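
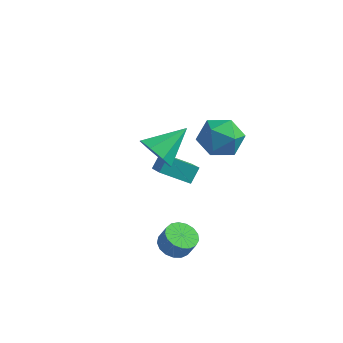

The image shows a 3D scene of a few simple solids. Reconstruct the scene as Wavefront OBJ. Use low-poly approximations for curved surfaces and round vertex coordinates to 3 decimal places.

v -3.934 0.918 -3.109
v -3.832 1.617 -2.359
v -4.889 1.91 -3.903
v -4.786 2.609 -3.154
v -2.554 1.591 -3.926
v -2.451 2.29 -3.177
v -3.508 2.583 -4.721
v -3.406 3.282 -3.971
v -0.61 1.903 -0.497
v 0.103 0.913 -0.218
v -1.703 1.587 1.178
v -0.99 0.597 1.457
v -0.511 1.752 1.52
v 0.165 1.947 0.485
v -1.765 0.553 0.475
v -1.089 0.748 -0.56
v -0.61 0.079 0.383
v 0.164 0.82 1.029
v -1.764 1.68 -0.069
v -0.99 2.421 0.577
v -1.915 -3.146 2.031
v -0.929 -3.461 1.725
v -1.105 -1.614 3.069
v -1.267 -2.923 1.196
v -1.985 -2.516 1.156
v -2.662 -2.477 1.629
v -2.902 -2.831 2.336
v -2.564 -3.368 2.865
v -1.846 -3.776 2.905
v -1.168 -3.814 2.433
v -0.638 -3.756 -3.59
v -0.009 -4.211 -3.91
v 0.428 -4.239 -3.011
v -0.202 -3.784 -2.69
v 0.113 -3.831 -3.957
v 0.55 -3.859 -3.058
v 0.063 -3.433 -3.92
v 0.5 -3.462 -3.021
v -0.147 -3.11 -3.808
v 0.289 -3.139 -2.909
v -0.471 -2.935 -3.645
v -0.034 -2.963 -2.746
v -0.832 -2.947 -3.47
v -0.395 -2.976 -2.571
v -1.149 -3.145 -3.322
v -0.713 -3.174 -2.423
v -1.35 -3.483 -3.235
v -0.913 -3.511 -2.336
v -1.387 -3.883 -3.23
v -0.95 -3.912 -2.331
v -1.253 -4.254 -3.307
v -0.816 -4.283 -2.408
v -0.978 -4.511 -3.449
v -0.541 -4.54 -2.55
v -0.625 -4.595 -3.623
v -0.188 -4.623 -2.723
v -0.275 -4.487 -3.789
v 0.161 -4.515 -2.89
f 2 4 1
f 5 2 1
f 1 4 3
f 3 5 1
f 2 8 4
f 6 2 5
f 6 8 2
f 4 8 3
f 7 5 3
f 3 8 7
f 7 6 5
f 8 6 7
f 9 20 14
f 9 14 10
f 9 10 16
f 9 16 19
f 9 19 20
f 10 14 18
f 14 20 13
f 20 19 11
f 19 16 15
f 16 10 17
f 12 18 13
f 12 13 11
f 12 11 15
f 12 15 17
f 12 17 18
f 13 18 14
f 11 13 20
f 15 11 19
f 17 15 16
f 18 17 10
f 22 21 24
f 22 24 23
f 24 21 25
f 24 25 23
f 25 21 26
f 25 26 23
f 26 21 27
f 26 27 23
f 27 21 28
f 27 28 23
f 28 21 29
f 28 29 23
f 29 21 30
f 29 30 23
f 30 21 22
f 30 22 23
f 32 31 35
f 32 35 33
f 33 35 36
f 33 36 34
f 35 31 37
f 35 37 36
f 36 37 38
f 36 38 34
f 37 31 39
f 37 39 38
f 38 39 40
f 38 40 34
f 39 31 41
f 39 41 40
f 40 41 42
f 40 42 34
f 41 31 43
f 41 43 42
f 42 43 44
f 42 44 34
f 43 31 45
f 43 45 44
f 44 45 46
f 44 46 34
f 45 31 47
f 45 47 46
f 46 47 48
f 46 48 34
f 47 31 49
f 47 49 48
f 48 49 50
f 48 50 34
f 49 31 51
f 49 51 50
f 50 51 52
f 50 52 34
f 51 31 53
f 51 53 52
f 52 53 54
f 52 54 34
f 53 31 55
f 53 55 54
f 54 55 56
f 54 56 34
f 55 31 57
f 55 57 56
f 56 57 58
f 56 58 34
f 57 31 32
f 57 32 58
f 58 32 33
f 58 33 34



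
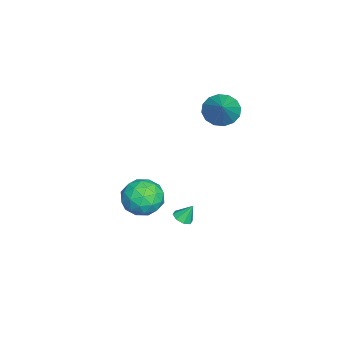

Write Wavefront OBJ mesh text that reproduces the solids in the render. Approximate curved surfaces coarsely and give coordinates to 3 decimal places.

v -1.157 0.069 -4.226
v -0.07 -0.395 -4.482
v -1.33 -1.165 -2.718
v -0.243 -1.629 -2.974
v -0.333 -0.502 -2.546
v -0.226 0.261 -3.479
v -1.174 -1.821 -3.721
v -1.067 -1.058 -4.654
v -0.081 -1.564 -4.17
v 0.439 -0.748 -3.444
v -1.839 -0.812 -3.756
v -1.319 0.004 -3.03
v -0.599 -0.055 -4.487
v -0.801 -1.505 -2.713
v -0.854 -0.842 -2.462
v -0.216 -1.116 -2.612
v -0.69 0.331 -3.897
v -0.052 0.058 -4.047
v -0.206 -0.005 -2.909
v -1.348 -1.618 -3.153
v -0.71 -1.891 -3.303
v -1.184 -0.444 -4.588
v -0.546 -0.718 -4.738
v -1.194 -1.555 -4.291
v 0.034 -1.014 -4.453
v -0.067 -1.74 -3.567
v -0.614 -1.852 -4.006
v -0.552 -1.404 -4.554
v 0.34 -0.535 -4.027
v 0.238 -1.26 -3.14
v 0.185 -0.598 -2.889
v 0.248 -0.149 -3.437
v 0.334 -1.222 -3.843
v -1.638 -0.3 -4.06
v -1.74 -1.025 -3.173
v -1.648 -1.411 -3.763
v -1.585 -0.962 -4.311
v -1.333 0.18 -3.633
v -1.434 -0.546 -2.747
v -0.848 -0.156 -2.646
v -0.786 0.292 -3.194
v -1.734 -0.338 -3.357
v -2.21 3 2.312
v -1.581 2.711 1.591
v -0.67 3.22 3.568
v -1.615 3.225 1.541
v -1.808 3.679 1.699
v -2.109 3.951 2.02
v -2.437 3.968 2.42
v -2.705 3.725 2.791
v -2.84 3.288 3.034
v -2.806 2.774 3.083
v -2.613 2.32 2.926
v -2.312 2.049 2.604
v -1.984 2.032 2.204
v -1.716 2.274 1.833
v 2.361 1.687 -2.606
v 2.669 2.101 -2.824
v 2.299 2.193 -1.734
v 2.249 2.158 -2.887
v 1.895 1.939 -2.786
v 1.814 1.573 -2.579
v 2.053 1.273 -2.388
v 2.473 1.216 -2.325
v 2.828 1.435 -2.426
v 2.909 1.801 -2.633
f 1 38 17
f 38 12 41
f 17 41 6
f 38 41 17
f 1 17 13
f 17 6 18
f 13 18 2
f 17 18 13
f 1 13 22
f 13 2 23
f 22 23 8
f 13 23 22
f 1 22 34
f 22 8 37
f 34 37 11
f 22 37 34
f 1 34 38
f 34 11 42
f 38 42 12
f 34 42 38
f 2 18 29
f 18 6 32
f 29 32 10
f 18 32 29
f 6 41 19
f 41 12 40
f 19 40 5
f 41 40 19
f 12 42 39
f 42 11 35
f 39 35 3
f 42 35 39
f 11 37 36
f 37 8 24
f 36 24 7
f 37 24 36
f 8 23 28
f 23 2 25
f 28 25 9
f 23 25 28
f 4 30 16
f 30 10 31
f 16 31 5
f 30 31 16
f 4 16 14
f 16 5 15
f 14 15 3
f 16 15 14
f 4 14 21
f 14 3 20
f 21 20 7
f 14 20 21
f 4 21 26
f 21 7 27
f 26 27 9
f 21 27 26
f 4 26 30
f 26 9 33
f 30 33 10
f 26 33 30
f 5 31 19
f 31 10 32
f 19 32 6
f 31 32 19
f 3 15 39
f 15 5 40
f 39 40 12
f 15 40 39
f 7 20 36
f 20 3 35
f 36 35 11
f 20 35 36
f 9 27 28
f 27 7 24
f 28 24 8
f 27 24 28
f 10 33 29
f 33 9 25
f 29 25 2
f 33 25 29
f 44 43 46
f 44 46 45
f 46 43 47
f 46 47 45
f 47 43 48
f 47 48 45
f 48 43 49
f 48 49 45
f 49 43 50
f 49 50 45
f 50 43 51
f 50 51 45
f 51 43 52
f 51 52 45
f 52 43 53
f 52 53 45
f 53 43 54
f 53 54 45
f 54 43 55
f 54 55 45
f 55 43 56
f 55 56 45
f 56 43 44
f 56 44 45
f 58 57 60
f 58 60 59
f 60 57 61
f 60 61 59
f 61 57 62
f 61 62 59
f 62 57 63
f 62 63 59
f 63 57 64
f 63 64 59
f 64 57 65
f 64 65 59
f 65 57 66
f 65 66 59
f 66 57 58
f 66 58 59



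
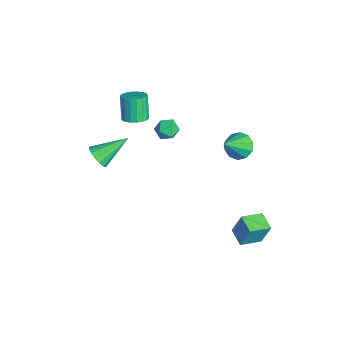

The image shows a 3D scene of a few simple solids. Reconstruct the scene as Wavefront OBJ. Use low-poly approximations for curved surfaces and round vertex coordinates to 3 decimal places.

v 0.801 3.675 1.311
v 1.395 4.253 1.361
v 1.659 2.685 2.589
v 1.029 4.373 1.699
v 0.575 4.226 1.889
v 0.209 3.869 1.859
v 0.068 3.438 1.619
v 0.208 3.097 1.261
v 0.574 2.978 0.923
v 1.027 3.125 0.733
v 1.394 3.482 0.763
v 1.535 3.913 1.003
v -1.996 -1.232 1.805
v -1.353 -1.229 2.128
v -2.02 -1.165 3.458
v -2.664 -1.168 3.135
v -1.412 -0.917 2.083
v -2.079 -0.853 3.414
v -1.586 -0.667 1.983
v -2.254 -0.604 3.314
v -1.842 -0.53 1.848
v -2.51 -0.466 3.179
v -2.129 -0.531 1.705
v -2.796 -0.468 3.035
v -2.389 -0.671 1.581
v -3.057 -0.608 2.911
v -2.571 -0.923 1.501
v -3.239 -0.859 2.832
v -2.64 -1.235 1.482
v -3.307 -1.171 2.812
v -2.581 -1.547 1.526
v -3.248 -1.483 2.857
v -2.406 -1.796 1.626
v -3.074 -1.733 2.957
v -2.15 -1.934 1.761
v -2.818 -1.87 3.092
v -1.864 -1.932 1.905
v -2.531 -1.869 3.235
v -1.603 -1.792 2.029
v -2.271 -1.729 3.359
v -1.421 -1.541 2.108
v -2.089 -1.477 3.439
v -0.644 -3.462 0.274
v -0.11 -3.122 -0.128
v -0.956 -1.778 1.286
v -0.439 -3.063 -0.327
v -0.822 -3.112 -0.365
v -1.158 -3.254 -0.231
v -1.356 -3.452 0.037
v -1.363 -3.653 0.37
v -1.178 -3.803 0.676
v -0.849 -3.861 0.875
v -0.466 -3.813 0.912
v -0.13 -3.671 0.779
v 0.068 -3.472 0.51
v 0.075 -3.272 0.178
v 2.764 2.954 -3.954
v 2.95 3.406 -2.599
v 2.427 4.149 -4.305
v 2.613 4.6 -2.951
v 3.787 3.18 -4.169
v 3.973 3.631 -2.815
v 3.45 4.374 -4.521
v 3.636 4.826 -3.166
v 0.096 0.372 3.567
v 0.643 0.613 3.216
v 0.277 -0.653 3.144
v 0.824 -0.412 2.793
v 0.848 -0.458 3.485
v 0.736 0.176 3.746
v 0.184 -0.216 2.614
v 0.072 0.418 2.875
v 0.698 0.25 2.627
v 1.109 0.101 3.166
v -0.189 -0.141 3.194
v 0.222 -0.29 3.733
f 2 1 4
f 2 4 3
f 4 1 5
f 4 5 3
f 5 1 6
f 5 6 3
f 6 1 7
f 6 7 3
f 7 1 8
f 7 8 3
f 8 1 9
f 8 9 3
f 9 1 10
f 9 10 3
f 10 1 11
f 10 11 3
f 11 1 12
f 11 12 3
f 12 1 2
f 12 2 3
f 14 13 17
f 14 17 15
f 15 17 18
f 15 18 16
f 17 13 19
f 17 19 18
f 18 19 20
f 18 20 16
f 19 13 21
f 19 21 20
f 20 21 22
f 20 22 16
f 21 13 23
f 21 23 22
f 22 23 24
f 22 24 16
f 23 13 25
f 23 25 24
f 24 25 26
f 24 26 16
f 25 13 27
f 25 27 26
f 26 27 28
f 26 28 16
f 27 13 29
f 27 29 28
f 28 29 30
f 28 30 16
f 29 13 31
f 29 31 30
f 30 31 32
f 30 32 16
f 31 13 33
f 31 33 32
f 32 33 34
f 32 34 16
f 33 13 35
f 33 35 34
f 34 35 36
f 34 36 16
f 35 13 37
f 35 37 36
f 36 37 38
f 36 38 16
f 37 13 39
f 37 39 38
f 38 39 40
f 38 40 16
f 39 13 41
f 39 41 40
f 40 41 42
f 40 42 16
f 41 13 14
f 41 14 42
f 42 14 15
f 42 15 16
f 44 43 46
f 44 46 45
f 46 43 47
f 46 47 45
f 47 43 48
f 47 48 45
f 48 43 49
f 48 49 45
f 49 43 50
f 49 50 45
f 50 43 51
f 50 51 45
f 51 43 52
f 51 52 45
f 52 43 53
f 52 53 45
f 53 43 54
f 53 54 45
f 54 43 55
f 54 55 45
f 55 43 56
f 55 56 45
f 56 43 44
f 56 44 45
f 58 60 57
f 61 58 57
f 57 60 59
f 59 61 57
f 58 64 60
f 62 58 61
f 62 64 58
f 60 64 59
f 63 61 59
f 59 64 63
f 63 62 61
f 64 62 63
f 65 76 70
f 65 70 66
f 65 66 72
f 65 72 75
f 65 75 76
f 66 70 74
f 70 76 69
f 76 75 67
f 75 72 71
f 72 66 73
f 68 74 69
f 68 69 67
f 68 67 71
f 68 71 73
f 68 73 74
f 69 74 70
f 67 69 76
f 71 67 75
f 73 71 72
f 74 73 66



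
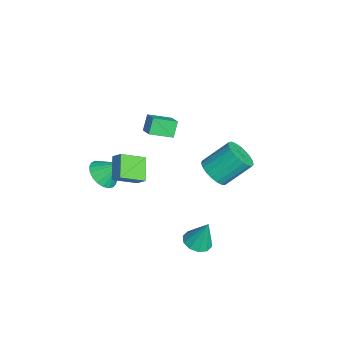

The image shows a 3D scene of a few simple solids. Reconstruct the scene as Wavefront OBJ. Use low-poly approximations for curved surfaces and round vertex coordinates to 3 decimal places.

v 2.47 -2.789 3.299
v 2.839 -4.208 4.077
v 2.914 -2.361 3.87
v 3.283 -3.78 4.648
v 3.757 -2.94 2.412
v 4.126 -4.359 3.19
v 4.201 -2.512 2.983
v 4.57 -3.931 3.761
v -1.983 2.078 -2.516
v -0.975 2.416 -2.756
v -1.168 4.039 -1.284
v -2.177 3.702 -1.044
v -1.226 2.652 -3.05
v -1.419 4.276 -1.578
v -1.608 2.79 -3.252
v -1.801 4.413 -1.78
v -2.055 2.804 -3.326
v -2.248 4.428 -1.854
v -2.49 2.693 -3.26
v -2.683 4.316 -1.788
v -2.837 2.475 -3.066
v -3.03 4.099 -1.594
v -3.036 2.189 -2.777
v -3.229 3.813 -1.305
v -3.053 1.884 -2.442
v -3.247 3.508 -0.97
v -2.886 1.612 -2.12
v -3.079 3.236 -0.648
v -2.562 1.421 -1.867
v -2.755 3.045 -0.395
v -2.139 1.343 -1.726
v -2.332 2.967 -0.254
v -1.688 1.393 -1.721
v -1.881 3.017 -0.249
v -1.289 1.561 -1.854
v -1.482 3.185 -0.382
v -1.009 1.818 -2.102
v -1.202 3.442 -0.63
v -0.898 2.121 -2.42
v -1.092 3.744 -0.949
v -3.491 -1.984 0.559
v -4.064 -1.671 1.518
v -3.575 -0.528 0.034
v -4.148 -0.215 0.993
v -2.432 -1.725 1.107
v -3.005 -1.412 2.066
v -2.516 -0.269 0.582
v -3.089 0.044 1.541
v -3.403 -4.434 -3.372
v -2.319 -4.513 -3.546
v -3.117 -3.266 -2.128
v -2.438 -4.178 -3.834
v -2.723 -3.887 -4.042
v -3.126 -3.69 -4.134
v -3.576 -3.622 -4.094
v -3.997 -3.695 -3.93
v -4.315 -3.895 -3.669
v -4.475 -4.189 -3.356
v -4.45 -4.524 -3.047
v -4.243 -4.845 -2.794
v -3.892 -5.094 -2.64
v -3.456 -5.229 -2.614
v -3.01 -5.227 -2.718
v -2.633 -5.087 -2.935
v -2.388 -4.835 -3.228
v 3.872 0.425 -3.22
v 4.765 0.383 -3.324
v 4.108 1.015 -1.44
v 4.599 0.893 -3.471
v 4.155 1.225 -3.522
v 3.603 1.25 -3.458
v 3.154 0.961 -3.303
v 2.979 0.467 -3.116
v 3.146 -0.043 -2.969
v 3.59 -0.374 -2.918
v 4.142 -0.4 -2.982
v 4.591 -0.111 -3.138
f 2 4 1
f 5 2 1
f 1 4 3
f 3 5 1
f 2 8 4
f 6 2 5
f 6 8 2
f 4 8 3
f 7 5 3
f 3 8 7
f 7 6 5
f 8 6 7
f 10 9 13
f 10 13 11
f 11 13 14
f 11 14 12
f 13 9 15
f 13 15 14
f 14 15 16
f 14 16 12
f 15 9 17
f 15 17 16
f 16 17 18
f 16 18 12
f 17 9 19
f 17 19 18
f 18 19 20
f 18 20 12
f 19 9 21
f 19 21 20
f 20 21 22
f 20 22 12
f 21 9 23
f 21 23 22
f 22 23 24
f 22 24 12
f 23 9 25
f 23 25 24
f 24 25 26
f 24 26 12
f 25 9 27
f 25 27 26
f 26 27 28
f 26 28 12
f 27 9 29
f 27 29 28
f 28 29 30
f 28 30 12
f 29 9 31
f 29 31 30
f 30 31 32
f 30 32 12
f 31 9 33
f 31 33 32
f 32 33 34
f 32 34 12
f 33 9 35
f 33 35 34
f 34 35 36
f 34 36 12
f 35 9 37
f 35 37 36
f 36 37 38
f 36 38 12
f 37 9 39
f 37 39 38
f 38 39 40
f 38 40 12
f 39 9 10
f 39 10 40
f 40 10 11
f 40 11 12
f 42 44 41
f 45 42 41
f 41 44 43
f 43 45 41
f 42 48 44
f 46 42 45
f 46 48 42
f 44 48 43
f 47 45 43
f 43 48 47
f 47 46 45
f 48 46 47
f 50 49 52
f 50 52 51
f 52 49 53
f 52 53 51
f 53 49 54
f 53 54 51
f 54 49 55
f 54 55 51
f 55 49 56
f 55 56 51
f 56 49 57
f 56 57 51
f 57 49 58
f 57 58 51
f 58 49 59
f 58 59 51
f 59 49 60
f 59 60 51
f 60 49 61
f 60 61 51
f 61 49 62
f 61 62 51
f 62 49 63
f 62 63 51
f 63 49 64
f 63 64 51
f 64 49 65
f 64 65 51
f 65 49 50
f 65 50 51
f 67 66 69
f 67 69 68
f 69 66 70
f 69 70 68
f 70 66 71
f 70 71 68
f 71 66 72
f 71 72 68
f 72 66 73
f 72 73 68
f 73 66 74
f 73 74 68
f 74 66 75
f 74 75 68
f 75 66 76
f 75 76 68
f 76 66 77
f 76 77 68
f 77 66 67
f 77 67 68



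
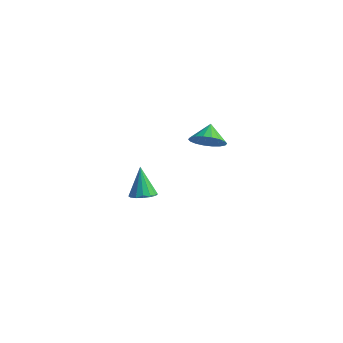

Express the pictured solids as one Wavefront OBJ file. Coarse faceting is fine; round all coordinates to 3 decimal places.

v 1.784 -0.377 2.873
v 2.713 -0.165 3.176
v 1.376 0.477 3.527
v 2.666 0.09 2.814
v 2.445 0.253 2.464
v 2.093 0.291 2.195
v 1.679 0.196 2.06
v 1.286 -0.011 2.086
v 0.992 -0.291 2.268
v 0.855 -0.588 2.57
v 0.901 -0.843 2.931
v 1.123 -1.006 3.282
v 1.475 -1.044 3.551
v 1.889 -0.95 3.686
v 2.282 -0.742 3.66
v 2.576 -0.462 3.478
v -3.209 0.712 -4.767
v -2.596 1.223 -4.72
v -3.871 1.348 -3.093
v -2.894 1.432 -4.917
v -3.277 1.448 -5.074
v -3.642 1.266 -5.149
v -3.89 0.936 -5.122
v -3.957 0.546 -5
v -3.823 0.2 -4.815
v -3.524 -0.008 -4.618
v -3.141 -0.024 -4.461
v -2.777 0.157 -4.386
v -2.528 0.487 -4.413
v -2.462 0.877 -4.535
f 2 1 4
f 2 4 3
f 4 1 5
f 4 5 3
f 5 1 6
f 5 6 3
f 6 1 7
f 6 7 3
f 7 1 8
f 7 8 3
f 8 1 9
f 8 9 3
f 9 1 10
f 9 10 3
f 10 1 11
f 10 11 3
f 11 1 12
f 11 12 3
f 12 1 13
f 12 13 3
f 13 1 14
f 13 14 3
f 14 1 15
f 14 15 3
f 15 1 16
f 15 16 3
f 16 1 2
f 16 2 3
f 18 17 20
f 18 20 19
f 20 17 21
f 20 21 19
f 21 17 22
f 21 22 19
f 22 17 23
f 22 23 19
f 23 17 24
f 23 24 19
f 24 17 25
f 24 25 19
f 25 17 26
f 25 26 19
f 26 17 27
f 26 27 19
f 27 17 28
f 27 28 19
f 28 17 29
f 28 29 19
f 29 17 30
f 29 30 19
f 30 17 18
f 30 18 19



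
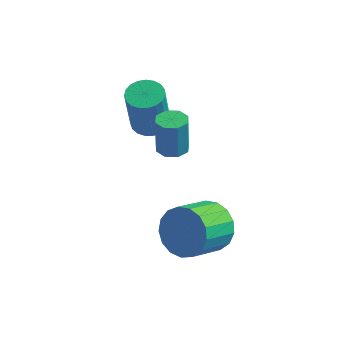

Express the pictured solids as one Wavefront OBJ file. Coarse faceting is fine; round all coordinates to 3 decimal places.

v 0.302 0.091 -0.23
v 0.87 0.053 -0.193
v 0.785 0.19 1.228
v 0.218 0.229 1.19
v 0.733 0.464 -0.241
v 0.649 0.602 1.18
v 0.344 0.657 -0.283
v 0.26 0.795 1.138
v -0.069 0.519 -0.294
v -0.154 0.656 1.127
v -0.265 0.13 -0.268
v -0.35 0.267 1.153
v -0.129 -0.282 -0.22
v -0.213 -0.144 1.201
v 0.26 -0.475 -0.178
v 0.176 -0.337 1.243
v 0.674 -0.336 -0.167
v 0.589 -0.199 1.254
v 1.877 -0.433 -3.507
v 2.728 -0.88 -3.699
v 2.234 -2.153 -2.925
v 1.383 -1.707 -2.733
v 2.805 -0.661 -3.291
v 2.311 -1.935 -2.517
v 2.669 -0.391 -2.932
v 2.176 -1.665 -2.158
v 2.352 -0.13 -2.705
v 1.859 -1.404 -1.931
v 1.926 0.061 -2.662
v 1.433 -1.213 -1.888
v 1.489 0.139 -2.813
v 0.995 -1.134 -2.038
v 1.14 0.086 -3.122
v 0.647 -1.187 -2.348
v 0.96 -0.086 -3.52
v 0.467 -1.359 -2.746
v 0.991 -0.337 -3.914
v 0.497 -1.611 -3.14
v 1.224 -0.611 -4.216
v 0.73 -1.885 -3.442
v 1.606 -0.844 -4.355
v 1.113 -2.117 -3.581
v 2.051 -0.982 -4.3
v 1.558 -2.256 -3.526
v 2.456 -0.995 -4.063
v 1.962 -2.269 -3.289
v -1.406 2.279 -1.513
v -1.049 1.686 -1.616
v -1.098 1.327 0.29
v -1.454 1.921 0.393
v -0.835 1.878 -1.574
v -0.884 1.52 0.332
v -0.72 2.14 -1.522
v -0.768 1.782 0.384
v -0.723 2.426 -1.468
v -0.772 2.068 0.438
v -0.844 2.687 -1.422
v -0.893 2.329 0.484
v -1.062 2.877 -1.392
v -1.111 2.519 0.514
v -1.34 2.964 -1.383
v -1.389 2.605 0.523
v -1.629 2.932 -1.396
v -1.678 2.574 0.51
v -1.879 2.788 -1.429
v -1.928 2.429 0.476
v -2.048 2.555 -1.478
v -2.097 2.197 0.428
v -2.105 2.275 -1.532
v -2.154 1.916 0.374
v -2.042 1.996 -1.583
v -2.091 1.637 0.323
v -1.868 1.765 -1.622
v -1.917 1.407 0.284
v -1.615 1.624 -1.642
v -1.663 1.265 0.264
v -1.325 1.596 -1.64
v -1.374 1.237 0.266
f 2 1 5
f 2 5 3
f 3 5 6
f 3 6 4
f 5 1 7
f 5 7 6
f 6 7 8
f 6 8 4
f 7 1 9
f 7 9 8
f 8 9 10
f 8 10 4
f 9 1 11
f 9 11 10
f 10 11 12
f 10 12 4
f 11 1 13
f 11 13 12
f 12 13 14
f 12 14 4
f 13 1 15
f 13 15 14
f 14 15 16
f 14 16 4
f 15 1 17
f 15 17 16
f 16 17 18
f 16 18 4
f 17 1 2
f 17 2 18
f 18 2 3
f 18 3 4
f 20 19 23
f 20 23 21
f 21 23 24
f 21 24 22
f 23 19 25
f 23 25 24
f 24 25 26
f 24 26 22
f 25 19 27
f 25 27 26
f 26 27 28
f 26 28 22
f 27 19 29
f 27 29 28
f 28 29 30
f 28 30 22
f 29 19 31
f 29 31 30
f 30 31 32
f 30 32 22
f 31 19 33
f 31 33 32
f 32 33 34
f 32 34 22
f 33 19 35
f 33 35 34
f 34 35 36
f 34 36 22
f 35 19 37
f 35 37 36
f 36 37 38
f 36 38 22
f 37 19 39
f 37 39 38
f 38 39 40
f 38 40 22
f 39 19 41
f 39 41 40
f 40 41 42
f 40 42 22
f 41 19 43
f 41 43 42
f 42 43 44
f 42 44 22
f 43 19 45
f 43 45 44
f 44 45 46
f 44 46 22
f 45 19 20
f 45 20 46
f 46 20 21
f 46 21 22
f 48 47 51
f 48 51 49
f 49 51 52
f 49 52 50
f 51 47 53
f 51 53 52
f 52 53 54
f 52 54 50
f 53 47 55
f 53 55 54
f 54 55 56
f 54 56 50
f 55 47 57
f 55 57 56
f 56 57 58
f 56 58 50
f 57 47 59
f 57 59 58
f 58 59 60
f 58 60 50
f 59 47 61
f 59 61 60
f 60 61 62
f 60 62 50
f 61 47 63
f 61 63 62
f 62 63 64
f 62 64 50
f 63 47 65
f 63 65 64
f 64 65 66
f 64 66 50
f 65 47 67
f 65 67 66
f 66 67 68
f 66 68 50
f 67 47 69
f 67 69 68
f 68 69 70
f 68 70 50
f 69 47 71
f 69 71 70
f 70 71 72
f 70 72 50
f 71 47 73
f 71 73 72
f 72 73 74
f 72 74 50
f 73 47 75
f 73 75 74
f 74 75 76
f 74 76 50
f 75 47 77
f 75 77 76
f 76 77 78
f 76 78 50
f 77 47 48
f 77 48 78
f 78 48 49
f 78 49 50



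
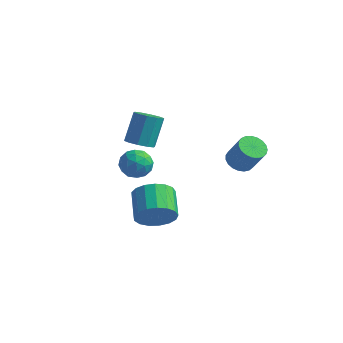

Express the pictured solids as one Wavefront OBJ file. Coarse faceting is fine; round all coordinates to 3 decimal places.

v -1.213 -0.748 -1.519
v -0.422 -0.594 -1.826
v -0.678 -1.646 -0.594
v 0.113 -1.492 -0.901
v -0.308 -0.879 -0.465
v -0.638 -0.324 -1.036
v -0.462 -1.916 -1.384
v -0.792 -1.361 -1.955
v 0.042 -1.316 -1.742
v 0.137 -0.674 -1.174
v -1.237 -1.566 -1.246
v -1.142 -0.924 -0.678
v -0.864 -0.592 -1.753
v -0.236 -1.648 -0.667
v -0.483 -1.287 -0.41
v -0.018 -1.197 -0.591
v -0.991 -0.433 -1.289
v -0.526 -0.343 -1.469
v -0.459 -0.51 -0.67
v -0.574 -1.897 -0.951
v -0.109 -1.807 -1.131
v -1.082 -1.043 -1.829
v -0.617 -0.953 -2.01
v -0.641 -1.73 -1.75
v -0.127 -0.926 -1.885
v 0.187 -1.454 -1.342
v -0.15 -1.703 -1.625
v -0.344 -1.377 -1.961
v -0.071 -0.549 -1.551
v 0.243 -1.077 -1.008
v -0.004 -0.716 -0.751
v -0.198 -0.39 -1.087
v 0.202 -0.973 -1.502
v -1.343 -1.163 -1.412
v -1.029 -1.691 -0.869
v -0.902 -1.85 -1.333
v -1.096 -1.524 -1.669
v -1.287 -0.786 -1.078
v -0.973 -1.314 -0.535
v -0.756 -0.863 -0.459
v -0.95 -0.537 -0.795
v -1.302 -1.267 -0.918
v 0.915 -1.906 -3.954
v 1.292 -1.282 -4.709
v 0.503 -0.069 -4.1
v 0.125 -0.694 -3.346
v 0.866 -1.462 -4.904
v 0.076 -0.249 -4.295
v 0.45 -1.743 -4.882
v -0.339 -0.53 -4.273
v 0.141 -2.062 -4.647
v -0.648 -0.85 -4.038
v 0.009 -2.346 -4.253
v -0.78 -1.133 -3.644
v 0.085 -2.529 -3.791
v -0.705 -1.316 -3.182
v 0.35 -2.569 -3.367
v -0.439 -1.356 -2.758
v 0.745 -2.457 -3.077
v -0.044 -1.244 -2.468
v 1.179 -2.22 -2.988
v 0.39 -1.007 -2.379
v 1.552 -1.91 -3.12
v 0.763 -0.697 -2.511
v 1.78 -1.6 -3.444
v 0.99 -0.387 -2.835
v 1.808 -1.36 -3.885
v 1.019 -0.147 -3.276
v 1.633 -1.245 -4.341
v 0.843 -0.032 -3.732
v -2.881 3.379 -3.43
v -2.081 3.381 -3.432
v -2.079 4.364 -1.912
v -2.879 4.361 -1.91
v -2.236 3.775 -3.687
v -2.234 4.758 -2.167
v -2.637 4.018 -3.844
v -2.635 5.001 -2.324
v -3.131 4.017 -3.842
v -3.13 5 -2.322
v -3.53 3.772 -3.683
v -3.528 4.754 -2.163
v -3.681 3.376 -3.428
v -3.679 4.359 -1.908
v -3.526 2.982 -3.173
v -3.524 3.965 -1.653
v -3.125 2.739 -3.016
v -3.123 3.722 -1.496
v -2.63 2.74 -3.018
v -2.629 3.723 -1.498
v -2.232 2.986 -3.177
v -2.23 3.968 -1.657
v 2.909 2.825 -2.329
v 3.56 2.928 -2.687
v 4.322 2.758 -1.348
v 3.671 2.655 -0.991
v 3.483 3.219 -2.607
v 4.246 3.05 -1.268
v 3.308 3.442 -2.478
v 4.07 3.273 -1.139
v 3.063 3.559 -2.324
v 3.825 3.389 -0.985
v 2.791 3.548 -2.171
v 3.553 3.379 -0.832
v 2.54 3.413 -2.045
v 3.302 3.243 -0.706
v 2.353 3.175 -1.969
v 3.115 3.006 -0.63
v 2.262 2.877 -1.954
v 3.024 2.708 -0.615
v 2.282 2.57 -2.005
v 3.045 2.401 -0.666
v 2.411 2.307 -2.112
v 3.174 2.138 -0.773
v 2.627 2.134 -2.256
v 3.389 1.964 -0.917
v 2.891 2.08 -2.413
v 3.653 1.91 -1.074
v 3.158 2.154 -2.556
v 3.92 1.985 -1.217
v 3.382 2.345 -2.659
v 4.144 2.176 -1.32
v 3.524 2.619 -2.706
v 4.286 2.449 -1.367
f 1 38 17
f 38 12 41
f 17 41 6
f 38 41 17
f 1 17 13
f 17 6 18
f 13 18 2
f 17 18 13
f 1 13 22
f 13 2 23
f 22 23 8
f 13 23 22
f 1 22 34
f 22 8 37
f 34 37 11
f 22 37 34
f 1 34 38
f 34 11 42
f 38 42 12
f 34 42 38
f 2 18 29
f 18 6 32
f 29 32 10
f 18 32 29
f 6 41 19
f 41 12 40
f 19 40 5
f 41 40 19
f 12 42 39
f 42 11 35
f 39 35 3
f 42 35 39
f 11 37 36
f 37 8 24
f 36 24 7
f 37 24 36
f 8 23 28
f 23 2 25
f 28 25 9
f 23 25 28
f 4 30 16
f 30 10 31
f 16 31 5
f 30 31 16
f 4 16 14
f 16 5 15
f 14 15 3
f 16 15 14
f 4 14 21
f 14 3 20
f 21 20 7
f 14 20 21
f 4 21 26
f 21 7 27
f 26 27 9
f 21 27 26
f 4 26 30
f 26 9 33
f 30 33 10
f 26 33 30
f 5 31 19
f 31 10 32
f 19 32 6
f 31 32 19
f 3 15 39
f 15 5 40
f 39 40 12
f 15 40 39
f 7 20 36
f 20 3 35
f 36 35 11
f 20 35 36
f 9 27 28
f 27 7 24
f 28 24 8
f 27 24 28
f 10 33 29
f 33 9 25
f 29 25 2
f 33 25 29
f 44 43 47
f 44 47 45
f 45 47 48
f 45 48 46
f 47 43 49
f 47 49 48
f 48 49 50
f 48 50 46
f 49 43 51
f 49 51 50
f 50 51 52
f 50 52 46
f 51 43 53
f 51 53 52
f 52 53 54
f 52 54 46
f 53 43 55
f 53 55 54
f 54 55 56
f 54 56 46
f 55 43 57
f 55 57 56
f 56 57 58
f 56 58 46
f 57 43 59
f 57 59 58
f 58 59 60
f 58 60 46
f 59 43 61
f 59 61 60
f 60 61 62
f 60 62 46
f 61 43 63
f 61 63 62
f 62 63 64
f 62 64 46
f 63 43 65
f 63 65 64
f 64 65 66
f 64 66 46
f 65 43 67
f 65 67 66
f 66 67 68
f 66 68 46
f 67 43 69
f 67 69 68
f 68 69 70
f 68 70 46
f 69 43 44
f 69 44 70
f 70 44 45
f 70 45 46
f 72 71 75
f 72 75 73
f 73 75 76
f 73 76 74
f 75 71 77
f 75 77 76
f 76 77 78
f 76 78 74
f 77 71 79
f 77 79 78
f 78 79 80
f 78 80 74
f 79 71 81
f 79 81 80
f 80 81 82
f 80 82 74
f 81 71 83
f 81 83 82
f 82 83 84
f 82 84 74
f 83 71 85
f 83 85 84
f 84 85 86
f 84 86 74
f 85 71 87
f 85 87 86
f 86 87 88
f 86 88 74
f 87 71 89
f 87 89 88
f 88 89 90
f 88 90 74
f 89 71 91
f 89 91 90
f 90 91 92
f 90 92 74
f 91 71 72
f 91 72 92
f 92 72 73
f 92 73 74
f 94 93 97
f 94 97 95
f 95 97 98
f 95 98 96
f 97 93 99
f 97 99 98
f 98 99 100
f 98 100 96
f 99 93 101
f 99 101 100
f 100 101 102
f 100 102 96
f 101 93 103
f 101 103 102
f 102 103 104
f 102 104 96
f 103 93 105
f 103 105 104
f 104 105 106
f 104 106 96
f 105 93 107
f 105 107 106
f 106 107 108
f 106 108 96
f 107 93 109
f 107 109 108
f 108 109 110
f 108 110 96
f 109 93 111
f 109 111 110
f 110 111 112
f 110 112 96
f 111 93 113
f 111 113 112
f 112 113 114
f 112 114 96
f 113 93 115
f 113 115 114
f 114 115 116
f 114 116 96
f 115 93 117
f 115 117 116
f 116 117 118
f 116 118 96
f 117 93 119
f 117 119 118
f 118 119 120
f 118 120 96
f 119 93 121
f 119 121 120
f 120 121 122
f 120 122 96
f 121 93 123
f 121 123 122
f 122 123 124
f 122 124 96
f 123 93 94
f 123 94 124
f 124 94 95
f 124 95 96



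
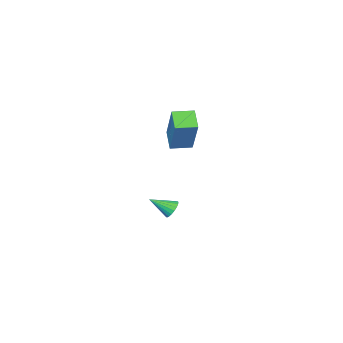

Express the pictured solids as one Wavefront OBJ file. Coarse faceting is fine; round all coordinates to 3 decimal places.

v -0.075 -1.705 -1.675
v 0.163 -1.827 -2.098
v 0.715 -2.275 -1.065
v 0.258 -1.634 -2.041
v 0.287 -1.455 -1.912
v 0.245 -1.326 -1.736
v 0.139 -1.272 -1.548
v -0.01 -1.303 -1.385
v -0.171 -1.414 -1.28
v -0.314 -1.583 -1.253
v -0.409 -1.776 -1.31
v -0.438 -1.955 -1.439
v -0.395 -2.085 -1.615
v -0.289 -2.139 -1.803
v -0.141 -2.107 -1.965
v 0.02 -1.996 -2.071
v -0.207 -0.717 3.204
v 0.442 0.457 4.859
v 0.163 -0.025 2.568
v 0.811 1.149 4.223
v 0.629 -1.169 3.197
v 1.277 0.005 4.852
v 0.998 -0.477 2.561
v 1.647 0.697 4.216
f 2 1 4
f 2 4 3
f 4 1 5
f 4 5 3
f 5 1 6
f 5 6 3
f 6 1 7
f 6 7 3
f 7 1 8
f 7 8 3
f 8 1 9
f 8 9 3
f 9 1 10
f 9 10 3
f 10 1 11
f 10 11 3
f 11 1 12
f 11 12 3
f 12 1 13
f 12 13 3
f 13 1 14
f 13 14 3
f 14 1 15
f 14 15 3
f 15 1 16
f 15 16 3
f 16 1 2
f 16 2 3
f 18 20 17
f 21 18 17
f 17 20 19
f 19 21 17
f 18 24 20
f 22 18 21
f 22 24 18
f 20 24 19
f 23 21 19
f 19 24 23
f 23 22 21
f 24 22 23



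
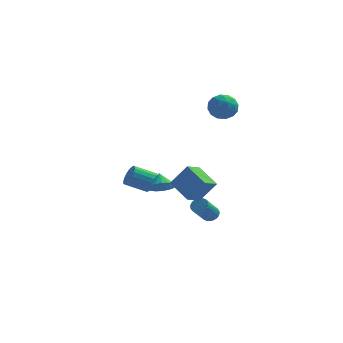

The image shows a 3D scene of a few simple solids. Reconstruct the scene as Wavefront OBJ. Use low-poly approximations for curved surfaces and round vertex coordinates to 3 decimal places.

v -0.969 2.765 -2.301
v -0.633 2.342 -1.872
v -1.795 2.051 -1.25
v -2.131 2.475 -1.679
v -0.622 2.612 -1.725
v -1.784 2.321 -1.103
v -0.679 2.911 -1.692
v -1.841 2.62 -1.07
v -0.794 3.182 -1.78
v -1.956 2.891 -1.157
v -0.944 3.371 -1.971
v -2.105 3.08 -1.348
v -1.098 3.439 -2.227
v -2.26 3.148 -1.605
v -1.227 3.374 -2.498
v -2.389 3.083 -1.876
v -1.305 3.189 -2.73
v -2.467 2.898 -2.108
v -1.316 2.919 -2.877
v -2.478 2.628 -2.255
v -1.259 2.62 -2.91
v -2.421 2.329 -2.288
v -1.144 2.349 -2.823
v -2.306 2.058 -2.2
v -0.995 2.16 -2.632
v -2.156 1.869 -2.009
v -0.84 2.092 -2.375
v -2.002 1.801 -1.753
v -0.711 2.157 -2.104
v -1.873 1.866 -1.482
v 2.218 2.848 -4.511
v 2.673 2.92 -4.249
v 2.197 1.925 -3.147
v 1.742 1.852 -3.409
v 2.555 3.068 -4.167
v 2.079 2.073 -3.064
v 2.386 3.183 -4.137
v 1.909 2.188 -3.034
v 2.191 3.246 -4.164
v 1.714 2.251 -3.061
v 2 3.249 -4.243
v 1.523 2.254 -3.14
v 1.842 3.191 -4.364
v 1.366 2.196 -3.261
v 1.742 3.08 -4.507
v 1.266 2.085 -3.404
v 1.714 2.934 -4.651
v 1.238 1.939 -3.548
v 1.763 2.775 -4.773
v 1.287 1.78 -3.671
v 1.881 2.627 -4.856
v 1.405 1.632 -3.753
v 2.051 2.512 -4.886
v 1.574 1.517 -3.783
v 2.246 2.449 -4.859
v 1.769 1.454 -3.756
v 2.437 2.446 -4.78
v 1.96 1.451 -3.677
v 2.594 2.504 -4.659
v 2.118 1.509 -3.556
v 2.694 2.615 -4.516
v 2.218 1.62 -3.413
v 2.722 2.761 -4.372
v 2.246 1.766 -3.269
v 2.901 4.405 2.443
v 3.469 4.311 3.127
v 1.971 3.509 3.093
v 2.539 3.415 3.777
v 2.124 4.196 3.644
v 2.699 4.749 3.242
v 2.741 3.071 2.978
v 3.316 3.624 2.576
v 3.37 3.487 3.457
v 2.989 4.182 3.869
v 2.451 3.638 2.351
v 2.07 4.333 2.763
v 3.267 4.437 2.728
v 2.173 3.383 3.492
v 1.929 3.842 3.414
v 2.263 3.787 3.816
v 2.814 4.694 2.796
v 3.148 4.639 3.198
v 2.357 4.571 3.502
v 2.292 3.181 3.022
v 2.626 3.126 3.424
v 3.177 4.033 2.404
v 3.511 3.978 2.806
v 3.083 3.249 2.718
v 3.543 3.897 3.324
v 2.996 3.37 3.706
v 3.115 3.168 3.236
v 3.453 3.493 3
v 3.318 4.306 3.566
v 2.771 3.779 3.948
v 2.528 4.238 3.87
v 2.865 4.563 3.634
v 3.26 3.821 3.76
v 2.669 4.041 2.272
v 2.122 3.514 2.654
v 2.575 3.257 2.586
v 2.912 3.582 2.35
v 2.444 4.45 2.514
v 1.897 3.923 2.896
v 1.987 4.327 3.22
v 2.325 4.652 2.984
v 2.18 3.999 2.46
v 1.566 -1.663 -1.288
v 0.536 -0.686 -0.618
v 2.083 -0.812 -1.733
v 1.053 0.165 -1.063
v 2.447 -1.565 -0.077
v 1.417 -0.588 0.593
v 2.964 -0.714 -0.522
v 1.934 0.263 0.148
v -0.078 0.521 -1.527
v 0.455 1 -1.808
v -0.322 1.199 -0.833
v 0.176 1.084 -1.987
v -0.154 1.056 -2.076
v -0.469 0.922 -2.056
v -0.707 0.709 -1.931
v -0.82 0.459 -1.726
v -0.786 0.221 -1.482
v -0.612 0.042 -1.246
v -0.333 -0.041 -1.067
v -0.003 -0.014 -0.978
v 0.312 0.12 -0.998
v 0.55 0.333 -1.123
v 0.663 0.583 -1.328
v 0.629 0.821 -1.572
f 2 1 5
f 2 5 3
f 3 5 6
f 3 6 4
f 5 1 7
f 5 7 6
f 6 7 8
f 6 8 4
f 7 1 9
f 7 9 8
f 8 9 10
f 8 10 4
f 9 1 11
f 9 11 10
f 10 11 12
f 10 12 4
f 11 1 13
f 11 13 12
f 12 13 14
f 12 14 4
f 13 1 15
f 13 15 14
f 14 15 16
f 14 16 4
f 15 1 17
f 15 17 16
f 16 17 18
f 16 18 4
f 17 1 19
f 17 19 18
f 18 19 20
f 18 20 4
f 19 1 21
f 19 21 20
f 20 21 22
f 20 22 4
f 21 1 23
f 21 23 22
f 22 23 24
f 22 24 4
f 23 1 25
f 23 25 24
f 24 25 26
f 24 26 4
f 25 1 27
f 25 27 26
f 26 27 28
f 26 28 4
f 27 1 29
f 27 29 28
f 28 29 30
f 28 30 4
f 29 1 2
f 29 2 30
f 30 2 3
f 30 3 4
f 32 31 35
f 32 35 33
f 33 35 36
f 33 36 34
f 35 31 37
f 35 37 36
f 36 37 38
f 36 38 34
f 37 31 39
f 37 39 38
f 38 39 40
f 38 40 34
f 39 31 41
f 39 41 40
f 40 41 42
f 40 42 34
f 41 31 43
f 41 43 42
f 42 43 44
f 42 44 34
f 43 31 45
f 43 45 44
f 44 45 46
f 44 46 34
f 45 31 47
f 45 47 46
f 46 47 48
f 46 48 34
f 47 31 49
f 47 49 48
f 48 49 50
f 48 50 34
f 49 31 51
f 49 51 50
f 50 51 52
f 50 52 34
f 51 31 53
f 51 53 52
f 52 53 54
f 52 54 34
f 53 31 55
f 53 55 54
f 54 55 56
f 54 56 34
f 55 31 57
f 55 57 56
f 56 57 58
f 56 58 34
f 57 31 59
f 57 59 58
f 58 59 60
f 58 60 34
f 59 31 61
f 59 61 60
f 60 61 62
f 60 62 34
f 61 31 63
f 61 63 62
f 62 63 64
f 62 64 34
f 63 31 32
f 63 32 64
f 64 32 33
f 64 33 34
f 65 102 81
f 102 76 105
f 81 105 70
f 102 105 81
f 65 81 77
f 81 70 82
f 77 82 66
f 81 82 77
f 65 77 86
f 77 66 87
f 86 87 72
f 77 87 86
f 65 86 98
f 86 72 101
f 98 101 75
f 86 101 98
f 65 98 102
f 98 75 106
f 102 106 76
f 98 106 102
f 66 82 93
f 82 70 96
f 93 96 74
f 82 96 93
f 70 105 83
f 105 76 104
f 83 104 69
f 105 104 83
f 76 106 103
f 106 75 99
f 103 99 67
f 106 99 103
f 75 101 100
f 101 72 88
f 100 88 71
f 101 88 100
f 72 87 92
f 87 66 89
f 92 89 73
f 87 89 92
f 68 94 80
f 94 74 95
f 80 95 69
f 94 95 80
f 68 80 78
f 80 69 79
f 78 79 67
f 80 79 78
f 68 78 85
f 78 67 84
f 85 84 71
f 78 84 85
f 68 85 90
f 85 71 91
f 90 91 73
f 85 91 90
f 68 90 94
f 90 73 97
f 94 97 74
f 90 97 94
f 69 95 83
f 95 74 96
f 83 96 70
f 95 96 83
f 67 79 103
f 79 69 104
f 103 104 76
f 79 104 103
f 71 84 100
f 84 67 99
f 100 99 75
f 84 99 100
f 73 91 92
f 91 71 88
f 92 88 72
f 91 88 92
f 74 97 93
f 97 73 89
f 93 89 66
f 97 89 93
f 108 110 107
f 111 108 107
f 107 110 109
f 109 111 107
f 108 114 110
f 112 108 111
f 112 114 108
f 110 114 109
f 113 111 109
f 109 114 113
f 113 112 111
f 114 112 113
f 116 115 118
f 116 118 117
f 118 115 119
f 118 119 117
f 119 115 120
f 119 120 117
f 120 115 121
f 120 121 117
f 121 115 122
f 121 122 117
f 122 115 123
f 122 123 117
f 123 115 124
f 123 124 117
f 124 115 125
f 124 125 117
f 125 115 126
f 125 126 117
f 126 115 127
f 126 127 117
f 127 115 128
f 127 128 117
f 128 115 129
f 128 129 117
f 129 115 130
f 129 130 117
f 130 115 116
f 130 116 117



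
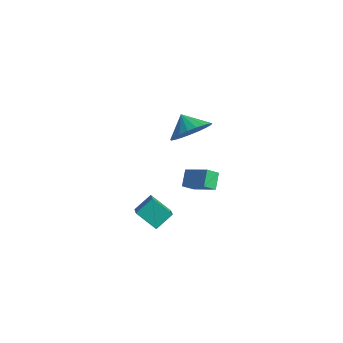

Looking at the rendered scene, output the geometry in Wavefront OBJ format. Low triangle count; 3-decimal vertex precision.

v -3.785 3.044 -3.577
v -3.992 2.436 -3.068
v -4.174 3.696 -2.957
v -4.381 3.087 -2.448
v -2.479 3.173 -2.892
v -2.686 2.564 -2.383
v -2.868 3.824 -2.272
v -3.075 3.216 -1.763
v -1.768 0.64 3.375
v -1.259 1.492 3.748
v -2.592 0.84 4.045
v -1.49 1.662 3.413
v -1.769 1.656 3.072
v -2.048 1.474 2.783
v -2.278 1.148 2.597
v -2.421 0.734 2.545
v -2.45 0.304 2.637
v -2.362 -0.068 2.856
v -2.171 -0.318 3.166
v -1.91 -0.401 3.511
v -1.625 -0.305 3.833
v -1.365 -0.045 4.076
v -1.174 0.333 4.197
v -1.086 0.765 4.177
v -1.116 1.174 4.018
v -3.06 -1.788 -1.483
v -2.844 -0.926 -0.851
v -2.09 -1.474 -2.24
v -1.874 -0.613 -1.608
v -2.206 -2.567 -0.712
v -1.99 -1.706 -0.08
v -1.236 -2.254 -1.469
v -1.02 -1.392 -0.837
f 2 4 1
f 5 2 1
f 1 4 3
f 3 5 1
f 2 8 4
f 6 2 5
f 6 8 2
f 4 8 3
f 7 5 3
f 3 8 7
f 7 6 5
f 8 6 7
f 10 9 12
f 10 12 11
f 12 9 13
f 12 13 11
f 13 9 14
f 13 14 11
f 14 9 15
f 14 15 11
f 15 9 16
f 15 16 11
f 16 9 17
f 16 17 11
f 17 9 18
f 17 18 11
f 18 9 19
f 18 19 11
f 19 9 20
f 19 20 11
f 20 9 21
f 20 21 11
f 21 9 22
f 21 22 11
f 22 9 23
f 22 23 11
f 23 9 24
f 23 24 11
f 24 9 25
f 24 25 11
f 25 9 10
f 25 10 11
f 27 29 26
f 30 27 26
f 26 29 28
f 28 30 26
f 27 33 29
f 31 27 30
f 31 33 27
f 29 33 28
f 32 30 28
f 28 33 32
f 32 31 30
f 33 31 32



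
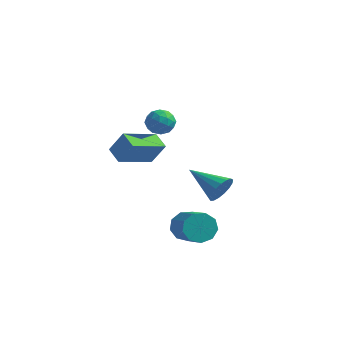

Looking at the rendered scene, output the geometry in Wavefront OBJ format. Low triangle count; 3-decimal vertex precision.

v -0.178 -4.18 2.317
v -0.941 -3.835 2.744
v 0.317 -2.425 1.783
v -0.446 -2.08 2.21
v 0.486 -4.04 3.39
v -0.277 -3.695 3.817
v 0.981 -2.285 2.856
v 0.218 -1.94 3.283
v 1.058 2.031 -1.497
v 1.369 2.351 -0.809
v -0.758 2.049 -0.683
v 1.276 2.666 -1.025
v 1.132 2.834 -1.349
v 0.972 2.819 -1.707
v 0.831 2.623 -2.016
v 0.743 2.292 -2.207
v 0.726 1.901 -2.235
v 0.786 1.54 -2.094
v 0.908 1.291 -1.816
v 1.064 1.212 -1.465
v 1.219 1.32 -1.121
v 1.337 1.592 -0.863
v 1.392 1.964 -0.75
v 2.227 -2.42 -1.678
v 2.7 -2.171 -2.314
v 3.925 -2.971 -1.717
v 3.453 -3.22 -1.082
v 2.735 -1.798 -1.887
v 3.961 -2.598 -1.291
v 2.534 -1.716 -1.363
v 3.759 -2.516 -0.766
v 2.189 -1.964 -0.986
v 3.414 -2.764 -0.39
v 1.862 -2.425 -0.933
v 3.087 -3.225 -0.337
v 1.706 -2.884 -1.229
v 2.931 -3.684 -0.633
v 1.794 -3.126 -1.735
v 3.019 -3.926 -1.139
v 2.085 -3.037 -2.214
v 3.31 -3.837 -1.618
v 2.443 -2.66 -2.443
v 3.668 -3.46 -1.847
v -2.466 3.272 1.628
v -2.072 2.653 1.915
v -3.528 2.567 1.565
v -3.134 1.948 1.852
v -3.281 2.57 2.314
v -2.625 3.006 2.353
v -2.975 2.214 1.127
v -2.319 2.65 1.166
v -2.386 1.999 1.606
v -2.576 2.219 2.339
v -3.024 3.001 1.141
v -3.214 3.221 1.874
v -2.176 3.024 1.777
v -3.424 2.196 1.703
v -3.511 2.561 1.974
v -3.279 2.197 2.143
v -2.501 3.232 2.034
v -2.269 2.868 2.203
v -2.98 2.819 2.437
v -3.331 2.352 1.277
v -3.099 1.988 1.446
v -2.321 3.023 1.337
v -2.089 2.659 1.506
v -2.62 2.401 1.043
v -2.129 2.276 1.764
v -2.753 1.862 1.727
v -2.66 2.018 1.301
v -2.274 2.274 1.324
v -2.24 2.405 2.195
v -2.864 1.991 2.158
v -2.951 2.356 2.429
v -2.565 2.612 2.452
v -2.425 2.021 2.013
v -2.736 3.229 1.322
v -3.36 2.815 1.285
v -3.035 2.608 1.028
v -2.649 2.864 1.051
v -2.847 3.358 1.753
v -3.471 2.944 1.716
v -3.326 2.946 2.156
v -2.94 3.202 2.179
v -3.175 3.199 1.467
f 2 4 1
f 5 2 1
f 1 4 3
f 3 5 1
f 2 8 4
f 6 2 5
f 6 8 2
f 4 8 3
f 7 5 3
f 3 8 7
f 7 6 5
f 8 6 7
f 10 9 12
f 10 12 11
f 12 9 13
f 12 13 11
f 13 9 14
f 13 14 11
f 14 9 15
f 14 15 11
f 15 9 16
f 15 16 11
f 16 9 17
f 16 17 11
f 17 9 18
f 17 18 11
f 18 9 19
f 18 19 11
f 19 9 20
f 19 20 11
f 20 9 21
f 20 21 11
f 21 9 22
f 21 22 11
f 22 9 23
f 22 23 11
f 23 9 10
f 23 10 11
f 25 24 28
f 25 28 26
f 26 28 29
f 26 29 27
f 28 24 30
f 28 30 29
f 29 30 31
f 29 31 27
f 30 24 32
f 30 32 31
f 31 32 33
f 31 33 27
f 32 24 34
f 32 34 33
f 33 34 35
f 33 35 27
f 34 24 36
f 34 36 35
f 35 36 37
f 35 37 27
f 36 24 38
f 36 38 37
f 37 38 39
f 37 39 27
f 38 24 40
f 38 40 39
f 39 40 41
f 39 41 27
f 40 24 42
f 40 42 41
f 41 42 43
f 41 43 27
f 42 24 25
f 42 25 43
f 43 25 26
f 43 26 27
f 44 81 60
f 81 55 84
f 60 84 49
f 81 84 60
f 44 60 56
f 60 49 61
f 56 61 45
f 60 61 56
f 44 56 65
f 56 45 66
f 65 66 51
f 56 66 65
f 44 65 77
f 65 51 80
f 77 80 54
f 65 80 77
f 44 77 81
f 77 54 85
f 81 85 55
f 77 85 81
f 45 61 72
f 61 49 75
f 72 75 53
f 61 75 72
f 49 84 62
f 84 55 83
f 62 83 48
f 84 83 62
f 55 85 82
f 85 54 78
f 82 78 46
f 85 78 82
f 54 80 79
f 80 51 67
f 79 67 50
f 80 67 79
f 51 66 71
f 66 45 68
f 71 68 52
f 66 68 71
f 47 73 59
f 73 53 74
f 59 74 48
f 73 74 59
f 47 59 57
f 59 48 58
f 57 58 46
f 59 58 57
f 47 57 64
f 57 46 63
f 64 63 50
f 57 63 64
f 47 64 69
f 64 50 70
f 69 70 52
f 64 70 69
f 47 69 73
f 69 52 76
f 73 76 53
f 69 76 73
f 48 74 62
f 74 53 75
f 62 75 49
f 74 75 62
f 46 58 82
f 58 48 83
f 82 83 55
f 58 83 82
f 50 63 79
f 63 46 78
f 79 78 54
f 63 78 79
f 52 70 71
f 70 50 67
f 71 67 51
f 70 67 71
f 53 76 72
f 76 52 68
f 72 68 45
f 76 68 72



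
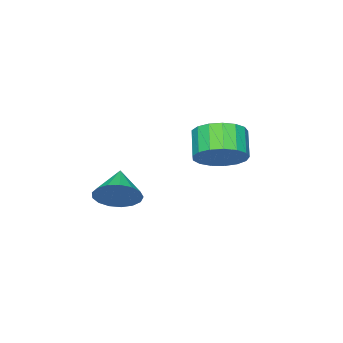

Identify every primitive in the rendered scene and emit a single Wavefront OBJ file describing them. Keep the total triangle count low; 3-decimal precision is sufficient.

v 1.581 -2.51 -0.648
v 2.059 -3.302 -0.819
v 0.619 -3.25 0.088
v 2.236 -3.15 -0.434
v 2.264 -2.851 -0.099
v 2.135 -2.474 0.111
v 1.879 -2.106 0.146
v 1.555 -1.83 -0
v 1.237 -1.71 -0.295
v 0.998 -1.774 -0.671
v 0.893 -2.006 -1.042
v 0.945 -2.354 -1.322
v 1.143 -2.737 -1.449
v 1.442 -3.069 -1.391
v 1.772 -3.273 -1.164
v 0.933 1.756 2.346
v 1.388 2.26 3.067
v 0.721 1.648 3.915
v 0.267 1.144 3.194
v 1.01 2.527 2.963
v 0.343 1.915 3.811
v 0.615 2.617 2.717
v -0.052 2.005 3.565
v 0.293 2.51 2.387
v -0.374 1.898 3.234
v 0.118 2.23 2.047
v -0.549 1.618 2.894
v 0.129 1.842 1.775
v -0.538 1.23 2.623
v 0.325 1.434 1.635
v -0.342 0.822 2.482
v 0.66 1.1 1.657
v -0.007 0.488 2.505
v 1.058 0.916 1.837
v 0.391 0.304 2.685
v 1.427 0.924 2.134
v 0.76 0.312 2.982
v 1.683 1.123 2.48
v 1.016 0.512 3.327
v 1.768 1.467 2.794
v 1.101 0.855 3.642
v 1.661 1.877 3.006
v 0.994 1.266 3.854
f 2 1 4
f 2 4 3
f 4 1 5
f 4 5 3
f 5 1 6
f 5 6 3
f 6 1 7
f 6 7 3
f 7 1 8
f 7 8 3
f 8 1 9
f 8 9 3
f 9 1 10
f 9 10 3
f 10 1 11
f 10 11 3
f 11 1 12
f 11 12 3
f 12 1 13
f 12 13 3
f 13 1 14
f 13 14 3
f 14 1 15
f 14 15 3
f 15 1 2
f 15 2 3
f 17 16 20
f 17 20 18
f 18 20 21
f 18 21 19
f 20 16 22
f 20 22 21
f 21 22 23
f 21 23 19
f 22 16 24
f 22 24 23
f 23 24 25
f 23 25 19
f 24 16 26
f 24 26 25
f 25 26 27
f 25 27 19
f 26 16 28
f 26 28 27
f 27 28 29
f 27 29 19
f 28 16 30
f 28 30 29
f 29 30 31
f 29 31 19
f 30 16 32
f 30 32 31
f 31 32 33
f 31 33 19
f 32 16 34
f 32 34 33
f 33 34 35
f 33 35 19
f 34 16 36
f 34 36 35
f 35 36 37
f 35 37 19
f 36 16 38
f 36 38 37
f 37 38 39
f 37 39 19
f 38 16 40
f 38 40 39
f 39 40 41
f 39 41 19
f 40 16 42
f 40 42 41
f 41 42 43
f 41 43 19
f 42 16 17
f 42 17 43
f 43 17 18
f 43 18 19



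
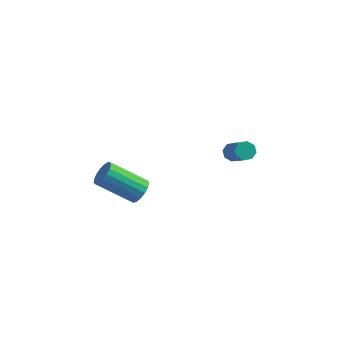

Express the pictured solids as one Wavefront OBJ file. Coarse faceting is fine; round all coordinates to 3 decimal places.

v -1.933 2.162 -3.471
v -1.531 1.738 -3.068
v -3.265 1.294 -1.806
v -3.667 1.718 -2.209
v -1.501 2.042 -2.92
v -3.235 1.599 -1.658
v -1.571 2.374 -2.899
v -3.305 1.931 -1.636
v -1.723 2.658 -3.008
v -3.457 2.214 -1.746
v -1.924 2.827 -3.224
v -3.657 2.384 -1.962
v -2.126 2.845 -3.496
v -3.86 2.401 -2.234
v -2.285 2.705 -3.763
v -4.018 2.262 -2.501
v -2.362 2.442 -3.962
v -4.096 1.998 -2.7
v -2.342 2.114 -4.05
v -4.076 1.67 -2.787
v -2.228 1.797 -4.004
v -3.962 1.353 -2.742
v -2.046 1.564 -3.837
v -3.78 1.12 -2.574
v -1.839 1.467 -3.585
v -3.572 1.024 -2.323
v -1.653 1.53 -3.308
v -3.386 1.087 -2.046
v 2.313 3.216 -0.02
v 2.669 3.083 -0.374
v 3.624 1.911 1.025
v 3.267 2.044 1.38
v 2.771 3.409 -0.171
v 3.726 2.238 1.229
v 2.605 3.622 0.121
v 3.559 2.451 1.521
v 2.267 3.597 0.331
v 3.222 2.426 1.73
v 1.956 3.349 0.335
v 2.911 2.177 1.734
v 1.854 3.022 0.131
v 2.809 1.851 1.531
v 2.021 2.809 -0.161
v 2.975 1.638 1.239
v 2.358 2.834 -0.37
v 3.313 1.663 1.029
f 2 1 5
f 2 5 3
f 3 5 6
f 3 6 4
f 5 1 7
f 5 7 6
f 6 7 8
f 6 8 4
f 7 1 9
f 7 9 8
f 8 9 10
f 8 10 4
f 9 1 11
f 9 11 10
f 10 11 12
f 10 12 4
f 11 1 13
f 11 13 12
f 12 13 14
f 12 14 4
f 13 1 15
f 13 15 14
f 14 15 16
f 14 16 4
f 15 1 17
f 15 17 16
f 16 17 18
f 16 18 4
f 17 1 19
f 17 19 18
f 18 19 20
f 18 20 4
f 19 1 21
f 19 21 20
f 20 21 22
f 20 22 4
f 21 1 23
f 21 23 22
f 22 23 24
f 22 24 4
f 23 1 25
f 23 25 24
f 24 25 26
f 24 26 4
f 25 1 27
f 25 27 26
f 26 27 28
f 26 28 4
f 27 1 2
f 27 2 28
f 28 2 3
f 28 3 4
f 30 29 33
f 30 33 31
f 31 33 34
f 31 34 32
f 33 29 35
f 33 35 34
f 34 35 36
f 34 36 32
f 35 29 37
f 35 37 36
f 36 37 38
f 36 38 32
f 37 29 39
f 37 39 38
f 38 39 40
f 38 40 32
f 39 29 41
f 39 41 40
f 40 41 42
f 40 42 32
f 41 29 43
f 41 43 42
f 42 43 44
f 42 44 32
f 43 29 45
f 43 45 44
f 44 45 46
f 44 46 32
f 45 29 30
f 45 30 46
f 46 30 31
f 46 31 32



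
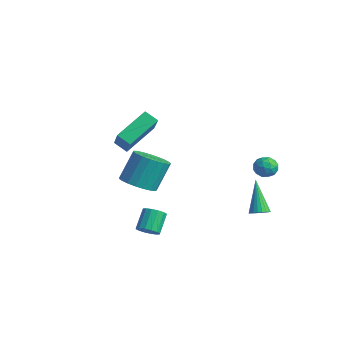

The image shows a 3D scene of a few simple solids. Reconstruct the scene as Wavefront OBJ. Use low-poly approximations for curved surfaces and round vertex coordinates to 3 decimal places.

v 1.605 -3.407 1.09
v 2.613 -3.36 1.12
v 2.524 -2.426 2.679
v 1.515 -2.473 2.65
v 2.515 -3.012 0.906
v 2.426 -2.078 2.465
v 2.26 -2.732 0.723
v 2.171 -1.798 2.283
v 1.892 -2.569 0.605
v 1.803 -1.635 2.164
v 1.474 -2.551 0.57
v 1.385 -1.617 2.13
v 1.078 -2.681 0.625
v 0.989 -1.747 2.185
v 0.774 -2.937 0.761
v 0.684 -2.003 2.32
v 0.613 -3.274 0.954
v 0.524 -2.339 2.513
v 0.624 -3.633 1.17
v 0.534 -2.699 2.729
v 0.804 -3.954 1.372
v 0.715 -3.02 2.932
v 1.123 -4.18 1.526
v 1.033 -3.246 3.085
v 1.525 -4.273 1.604
v 1.435 -3.339 3.164
v 1.941 -4.216 1.594
v 1.851 -3.281 3.153
v 2.298 -4.019 1.496
v 2.209 -3.084 3.056
v 2.536 -3.716 1.329
v 2.447 -2.782 2.888
v -2.904 -0.959 0.469
v -3.577 -1.295 0.945
v -3.062 0.9 1.558
v -3.735 0.564 2.034
v -1.525 -1.684 1.906
v -2.198 -2.02 2.382
v -1.683 0.175 2.995
v -2.356 -0.161 3.471
v 3.023 4.062 0.308
v 3.472 3.989 0.832
v 2.708 2.991 0.428
v 3.157 2.918 0.952
v 2.595 3.317 1.03
v 2.789 3.979 0.956
v 3.391 3.001 0.304
v 3.585 3.663 0.23
v 3.699 3.333 0.83
v 3.207 3.528 1.278
v 2.973 3.452 -0.018
v 2.481 3.647 0.43
v 3.275 4.119 0.559
v 2.905 2.861 0.701
v 2.574 3.095 0.747
v 2.838 3.052 1.055
v 2.874 4.114 0.632
v 3.138 4.071 0.94
v 2.622 3.676 1.057
v 3.042 2.909 0.32
v 3.306 2.866 0.628
v 3.342 3.928 0.205
v 3.606 3.885 0.513
v 3.558 3.304 0.203
v 3.673 3.691 0.866
v 3.487 3.061 0.937
v 3.625 3.11 0.556
v 3.739 3.499 0.512
v 3.383 3.806 1.13
v 3.198 3.176 1.2
v 2.868 3.411 1.246
v 2.982 3.8 1.203
v 3.517 3.42 1.128
v 2.982 3.804 0.06
v 2.797 3.174 0.13
v 3.198 3.18 0.057
v 3.312 3.569 0.014
v 2.693 3.919 0.323
v 2.507 3.289 0.394
v 2.441 3.481 0.748
v 2.555 3.87 0.704
v 2.663 3.56 0.132
v 3.951 2.464 -1.967
v 4.432 2.505 -1.682
v 2.889 3.016 -0.253
v 4.407 2.721 -1.767
v 4.303 2.892 -1.886
v 4.139 2.989 -2.019
v 3.942 2.995 -2.144
v 3.746 2.909 -2.237
v 3.587 2.747 -2.284
v 3.49 2.535 -2.276
v 3.472 2.311 -2.214
v 3.538 2.114 -2.11
v 3.675 1.977 -1.981
v 3.86 1.924 -1.849
v 4.06 1.964 -1.738
v 4.242 2.091 -1.666
v 4.373 2.283 -1.646
v 3.213 -3.944 -1.297
v 3.702 -4.065 -0.918
v 3.216 -3.297 -0.045
v 2.727 -3.176 -0.423
v 3.793 -3.806 -1.095
v 3.308 -3.039 -0.221
v 3.729 -3.585 -1.325
v 3.244 -2.817 -0.452
v 3.527 -3.459 -1.548
v 3.042 -2.692 -0.674
v 3.24 -3.463 -1.703
v 2.755 -2.696 -0.83
v 2.946 -3.596 -1.75
v 2.461 -2.829 -0.876
v 2.724 -3.823 -1.675
v 2.238 -3.055 -0.802
v 2.632 -4.081 -1.499
v 2.147 -3.314 -0.625
v 2.696 -4.303 -1.268
v 2.211 -3.535 -0.395
v 2.898 -4.428 -1.046
v 2.413 -3.661 -0.172
v 3.185 -4.424 -0.89
v 2.7 -3.657 -0.017
v 3.479 -4.291 -0.844
v 2.994 -3.524 0.03
f 2 1 5
f 2 5 3
f 3 5 6
f 3 6 4
f 5 1 7
f 5 7 6
f 6 7 8
f 6 8 4
f 7 1 9
f 7 9 8
f 8 9 10
f 8 10 4
f 9 1 11
f 9 11 10
f 10 11 12
f 10 12 4
f 11 1 13
f 11 13 12
f 12 13 14
f 12 14 4
f 13 1 15
f 13 15 14
f 14 15 16
f 14 16 4
f 15 1 17
f 15 17 16
f 16 17 18
f 16 18 4
f 17 1 19
f 17 19 18
f 18 19 20
f 18 20 4
f 19 1 21
f 19 21 20
f 20 21 22
f 20 22 4
f 21 1 23
f 21 23 22
f 22 23 24
f 22 24 4
f 23 1 25
f 23 25 24
f 24 25 26
f 24 26 4
f 25 1 27
f 25 27 26
f 26 27 28
f 26 28 4
f 27 1 29
f 27 29 28
f 28 29 30
f 28 30 4
f 29 1 31
f 29 31 30
f 30 31 32
f 30 32 4
f 31 1 2
f 31 2 32
f 32 2 3
f 32 3 4
f 34 36 33
f 37 34 33
f 33 36 35
f 35 37 33
f 34 40 36
f 38 34 37
f 38 40 34
f 36 40 35
f 39 37 35
f 35 40 39
f 39 38 37
f 40 38 39
f 41 78 57
f 78 52 81
f 57 81 46
f 78 81 57
f 41 57 53
f 57 46 58
f 53 58 42
f 57 58 53
f 41 53 62
f 53 42 63
f 62 63 48
f 53 63 62
f 41 62 74
f 62 48 77
f 74 77 51
f 62 77 74
f 41 74 78
f 74 51 82
f 78 82 52
f 74 82 78
f 42 58 69
f 58 46 72
f 69 72 50
f 58 72 69
f 46 81 59
f 81 52 80
f 59 80 45
f 81 80 59
f 52 82 79
f 82 51 75
f 79 75 43
f 82 75 79
f 51 77 76
f 77 48 64
f 76 64 47
f 77 64 76
f 48 63 68
f 63 42 65
f 68 65 49
f 63 65 68
f 44 70 56
f 70 50 71
f 56 71 45
f 70 71 56
f 44 56 54
f 56 45 55
f 54 55 43
f 56 55 54
f 44 54 61
f 54 43 60
f 61 60 47
f 54 60 61
f 44 61 66
f 61 47 67
f 66 67 49
f 61 67 66
f 44 66 70
f 66 49 73
f 70 73 50
f 66 73 70
f 45 71 59
f 71 50 72
f 59 72 46
f 71 72 59
f 43 55 79
f 55 45 80
f 79 80 52
f 55 80 79
f 47 60 76
f 60 43 75
f 76 75 51
f 60 75 76
f 49 67 68
f 67 47 64
f 68 64 48
f 67 64 68
f 50 73 69
f 73 49 65
f 69 65 42
f 73 65 69
f 84 83 86
f 84 86 85
f 86 83 87
f 86 87 85
f 87 83 88
f 87 88 85
f 88 83 89
f 88 89 85
f 89 83 90
f 89 90 85
f 90 83 91
f 90 91 85
f 91 83 92
f 91 92 85
f 92 83 93
f 92 93 85
f 93 83 94
f 93 94 85
f 94 83 95
f 94 95 85
f 95 83 96
f 95 96 85
f 96 83 97
f 96 97 85
f 97 83 98
f 97 98 85
f 98 83 99
f 98 99 85
f 99 83 84
f 99 84 85
f 101 100 104
f 101 104 102
f 102 104 105
f 102 105 103
f 104 100 106
f 104 106 105
f 105 106 107
f 105 107 103
f 106 100 108
f 106 108 107
f 107 108 109
f 107 109 103
f 108 100 110
f 108 110 109
f 109 110 111
f 109 111 103
f 110 100 112
f 110 112 111
f 111 112 113
f 111 113 103
f 112 100 114
f 112 114 113
f 113 114 115
f 113 115 103
f 114 100 116
f 114 116 115
f 115 116 117
f 115 117 103
f 116 100 118
f 116 118 117
f 117 118 119
f 117 119 103
f 118 100 120
f 118 120 119
f 119 120 121
f 119 121 103
f 120 100 122
f 120 122 121
f 121 122 123
f 121 123 103
f 122 100 124
f 122 124 123
f 123 124 125
f 123 125 103
f 124 100 101
f 124 101 125
f 125 101 102
f 125 102 103



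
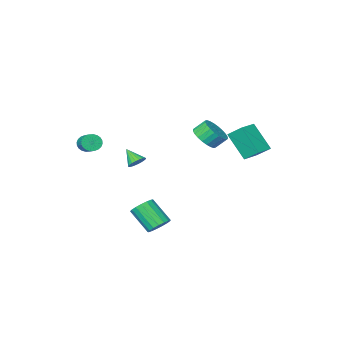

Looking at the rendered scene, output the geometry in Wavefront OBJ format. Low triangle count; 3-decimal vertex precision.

v 3.364 -4.345 0.435
v 3.791 -4.231 -0.042
v 4.102 -3.002 0.528
v 3.676 -3.115 1.005
v 3.58 -4.132 -0.14
v 3.891 -2.903 0.429
v 3.335 -4.065 -0.151
v 3.646 -2.836 0.419
v 3.095 -4.041 -0.073
v 3.406 -2.812 0.497
v 2.896 -4.063 0.083
v 3.207 -2.834 0.653
v 2.769 -4.128 0.292
v 3.08 -2.898 0.862
v 2.732 -4.225 0.523
v 3.043 -2.996 1.093
v 2.791 -4.341 0.741
v 3.102 -3.112 1.311
v 2.938 -4.458 0.912
v 3.249 -3.229 1.482
v 3.149 -4.557 1.011
v 3.46 -3.328 1.58
v 3.394 -4.624 1.021
v 3.705 -3.395 1.591
v 3.634 -4.648 0.943
v 3.945 -3.419 1.513
v 3.833 -4.626 0.787
v 4.144 -3.397 1.357
v 3.96 -4.562 0.578
v 4.271 -3.332 1.148
v 3.997 -4.464 0.347
v 4.308 -3.235 0.917
v 3.938 -4.348 0.129
v 4.249 -3.119 0.699
v 1.211 -2.033 -0.778
v 1.806 -2.057 -0.982
v 1.469 -2.907 0.078
v 1.819 -1.872 -0.797
v 1.727 -1.715 -0.609
v 1.546 -1.613 -0.45
v 1.306 -1.583 -0.348
v 1.051 -1.632 -0.32
v 0.822 -1.75 -0.371
v 0.661 -1.917 -0.493
v 0.595 -2.104 -0.664
v 0.635 -2.279 -0.855
v 0.775 -2.411 -1.032
v 0.99 -2.479 -1.166
v 1.244 -2.469 -1.232
v 1.491 -2.384 -1.22
v 1.69 -2.238 -1.132
v 2.223 2.44 -4.071
v 2.947 2.367 -4.404
v 3.42 1.126 -3.102
v 2.697 1.2 -2.769
v 2.991 2.65 -4.15
v 3.464 1.409 -2.848
v 2.86 2.885 -3.878
v 3.333 1.645 -2.576
v 2.582 3.019 -3.65
v 3.055 1.778 -2.348
v 2.222 3.019 -3.519
v 2.695 1.779 -2.217
v 1.863 2.888 -3.514
v 2.336 1.647 -2.212
v 1.586 2.653 -3.637
v 2.059 1.412 -2.335
v 1.455 2.37 -3.859
v 1.928 1.129 -2.557
v 1.5 2.103 -4.13
v 1.973 0.862 -2.828
v 1.711 1.913 -4.387
v 2.184 0.673 -3.085
v 2.039 1.844 -4.572
v 2.512 0.604 -3.27
v 2.41 1.912 -4.642
v 2.883 0.671 -3.34
v 2.737 2.101 -4.582
v 3.21 0.86 -3.279
v -3.435 3.941 1.04
v -3.043 2.699 2.674
v -3.839 4.834 1.816
v -3.447 3.592 3.45
v -2.313 4.388 1.11
v -1.921 3.146 2.744
v -2.717 5.281 1.886
v -2.325 4.039 3.52
v -3.151 -1.496 0.533
v -2.399 -0.991 0.932
v -3.036 -0.619 1.665
v -3.789 -1.124 1.267
v -2.538 -0.733 0.68
v -3.175 -0.361 1.413
v -2.77 -0.591 0.406
v -3.408 -0.219 1.139
v -3.061 -0.587 0.152
v -3.698 -0.215 0.885
v -3.365 -0.721 -0.045
v -4.002 -0.35 0.688
v -3.637 -0.973 -0.153
v -4.274 -0.602 0.58
v -3.835 -1.305 -0.157
v -4.472 -0.934 0.576
v -3.929 -1.666 -0.056
v -4.566 -1.294 0.677
v -3.904 -2.001 0.135
v -4.541 -1.629 0.868
v -3.765 -2.259 0.387
v -4.402 -1.887 1.12
v -3.532 -2.401 0.661
v -4.17 -2.029 1.394
v -3.242 -2.405 0.915
v -3.879 -2.033 1.648
v -2.938 -2.27 1.112
v -3.575 -1.899 1.845
v -2.666 -2.018 1.22
v -3.303 -1.647 1.953
v -2.468 -1.686 1.224
v -3.105 -1.315 1.957
v -2.374 -1.326 1.123
v -3.011 -0.954 1.856
f 2 1 5
f 2 5 3
f 3 5 6
f 3 6 4
f 5 1 7
f 5 7 6
f 6 7 8
f 6 8 4
f 7 1 9
f 7 9 8
f 8 9 10
f 8 10 4
f 9 1 11
f 9 11 10
f 10 11 12
f 10 12 4
f 11 1 13
f 11 13 12
f 12 13 14
f 12 14 4
f 13 1 15
f 13 15 14
f 14 15 16
f 14 16 4
f 15 1 17
f 15 17 16
f 16 17 18
f 16 18 4
f 17 1 19
f 17 19 18
f 18 19 20
f 18 20 4
f 19 1 21
f 19 21 20
f 20 21 22
f 20 22 4
f 21 1 23
f 21 23 22
f 22 23 24
f 22 24 4
f 23 1 25
f 23 25 24
f 24 25 26
f 24 26 4
f 25 1 27
f 25 27 26
f 26 27 28
f 26 28 4
f 27 1 29
f 27 29 28
f 28 29 30
f 28 30 4
f 29 1 31
f 29 31 30
f 30 31 32
f 30 32 4
f 31 1 33
f 31 33 32
f 32 33 34
f 32 34 4
f 33 1 2
f 33 2 34
f 34 2 3
f 34 3 4
f 36 35 38
f 36 38 37
f 38 35 39
f 38 39 37
f 39 35 40
f 39 40 37
f 40 35 41
f 40 41 37
f 41 35 42
f 41 42 37
f 42 35 43
f 42 43 37
f 43 35 44
f 43 44 37
f 44 35 45
f 44 45 37
f 45 35 46
f 45 46 37
f 46 35 47
f 46 47 37
f 47 35 48
f 47 48 37
f 48 35 49
f 48 49 37
f 49 35 50
f 49 50 37
f 50 35 51
f 50 51 37
f 51 35 36
f 51 36 37
f 53 52 56
f 53 56 54
f 54 56 57
f 54 57 55
f 56 52 58
f 56 58 57
f 57 58 59
f 57 59 55
f 58 52 60
f 58 60 59
f 59 60 61
f 59 61 55
f 60 52 62
f 60 62 61
f 61 62 63
f 61 63 55
f 62 52 64
f 62 64 63
f 63 64 65
f 63 65 55
f 64 52 66
f 64 66 65
f 65 66 67
f 65 67 55
f 66 52 68
f 66 68 67
f 67 68 69
f 67 69 55
f 68 52 70
f 68 70 69
f 69 70 71
f 69 71 55
f 70 52 72
f 70 72 71
f 71 72 73
f 71 73 55
f 72 52 74
f 72 74 73
f 73 74 75
f 73 75 55
f 74 52 76
f 74 76 75
f 75 76 77
f 75 77 55
f 76 52 78
f 76 78 77
f 77 78 79
f 77 79 55
f 78 52 53
f 78 53 79
f 79 53 54
f 79 54 55
f 81 83 80
f 84 81 80
f 80 83 82
f 82 84 80
f 81 87 83
f 85 81 84
f 85 87 81
f 83 87 82
f 86 84 82
f 82 87 86
f 86 85 84
f 87 85 86
f 89 88 92
f 89 92 90
f 90 92 93
f 90 93 91
f 92 88 94
f 92 94 93
f 93 94 95
f 93 95 91
f 94 88 96
f 94 96 95
f 95 96 97
f 95 97 91
f 96 88 98
f 96 98 97
f 97 98 99
f 97 99 91
f 98 88 100
f 98 100 99
f 99 100 101
f 99 101 91
f 100 88 102
f 100 102 101
f 101 102 103
f 101 103 91
f 102 88 104
f 102 104 103
f 103 104 105
f 103 105 91
f 104 88 106
f 104 106 105
f 105 106 107
f 105 107 91
f 106 88 108
f 106 108 107
f 107 108 109
f 107 109 91
f 108 88 110
f 108 110 109
f 109 110 111
f 109 111 91
f 110 88 112
f 110 112 111
f 111 112 113
f 111 113 91
f 112 88 114
f 112 114 113
f 113 114 115
f 113 115 91
f 114 88 116
f 114 116 115
f 115 116 117
f 115 117 91
f 116 88 118
f 116 118 117
f 117 118 119
f 117 119 91
f 118 88 120
f 118 120 119
f 119 120 121
f 119 121 91
f 120 88 89
f 120 89 121
f 121 89 90
f 121 90 91



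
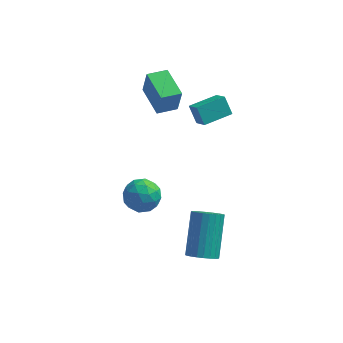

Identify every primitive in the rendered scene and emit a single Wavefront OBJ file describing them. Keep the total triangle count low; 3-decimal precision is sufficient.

v -3.415 0.579 1.495
v -3.21 0.485 2.744
v -4.242 1.928 1.733
v -4.037 1.833 2.982
v -2.583 1.107 1.398
v -2.378 1.012 2.647
v -3.41 2.455 1.636
v -3.205 2.361 2.885
v -2.144 1.524 1.251
v -1.713 0.886 1.841
v -1.04 2.362 1.35
v -0.609 1.724 1.94
v -1.751 1.096 0.5
v -1.32 0.458 1.09
v -0.647 1.934 0.599
v -0.216 1.296 1.189
v -0.785 -4.249 -3.353
v -0.366 -3.853 -3.783
v -0.336 -2.294 -2.318
v -0.755 -2.691 -1.887
v -0.622 -3.771 -3.865
v -0.592 -2.212 -2.4
v -0.903 -3.762 -3.869
v -0.872 -2.203 -2.403
v -1.166 -3.827 -3.795
v -1.135 -2.268 -2.329
v -1.371 -3.956 -3.653
v -1.34 -2.397 -2.187
v -1.486 -4.13 -3.465
v -1.456 -2.572 -1.999
v -1.495 -4.323 -3.26
v -1.465 -2.764 -1.795
v -1.396 -4.504 -3.07
v -1.366 -2.945 -1.604
v -1.204 -4.646 -2.922
v -1.174 -3.087 -1.457
v -0.948 -4.728 -2.84
v -0.918 -3.169 -1.375
v -0.668 -4.737 -2.837
v -0.637 -3.178 -1.371
v -0.405 -4.672 -2.911
v -0.374 -3.113 -1.445
v -0.2 -4.543 -3.053
v -0.169 -2.984 -1.587
v -0.084 -4.368 -3.241
v -0.054 -2.81 -1.775
v -0.075 -4.176 -3.445
v -0.045 -2.617 -1.98
v -0.174 -3.995 -3.636
v -0.144 -2.436 -2.17
v -3.689 -0.675 -2.348
v -3.244 -1.165 -2.964
v -4.296 -1.895 -1.816
v -3.851 -2.385 -2.432
v -3.398 -1.982 -1.761
v -3.023 -1.228 -2.09
v -4.517 -1.832 -2.69
v -4.142 -1.078 -3.019
v -3.756 -1.88 -3.175
v -3.064 -1.973 -2.601
v -4.476 -1.087 -2.179
v -3.784 -1.18 -1.605
v -3.413 -0.813 -2.703
v -4.127 -2.247 -2.077
v -3.86 -2.011 -1.683
v -3.599 -2.299 -2.044
v -3.283 -0.85 -2.189
v -3.022 -1.138 -2.551
v -3.112 -1.619 -1.843
v -4.518 -1.922 -2.229
v -4.257 -2.21 -2.591
v -3.941 -0.761 -2.736
v -3.68 -1.049 -3.097
v -4.428 -1.441 -2.937
v -3.452 -1.521 -3.189
v -3.809 -2.238 -2.876
v -4.201 -1.913 -3.028
v -3.98 -1.47 -3.222
v -3.046 -1.576 -2.851
v -3.402 -2.293 -2.538
v -3.136 -2.056 -2.144
v -2.916 -1.613 -2.337
v -3.346 -1.996 -2.976
v -4.138 -0.767 -2.242
v -4.494 -1.484 -1.929
v -4.624 -1.447 -2.443
v -4.404 -1.004 -2.636
v -3.731 -0.822 -1.904
v -4.088 -1.539 -1.591
v -3.56 -1.59 -1.558
v -3.339 -1.147 -1.752
v -4.194 -1.064 -1.804
f 2 4 1
f 5 2 1
f 1 4 3
f 3 5 1
f 2 8 4
f 6 2 5
f 6 8 2
f 4 8 3
f 7 5 3
f 3 8 7
f 7 6 5
f 8 6 7
f 10 12 9
f 13 10 9
f 9 12 11
f 11 13 9
f 10 16 12
f 14 10 13
f 14 16 10
f 12 16 11
f 15 13 11
f 11 16 15
f 15 14 13
f 16 14 15
f 18 17 21
f 18 21 19
f 19 21 22
f 19 22 20
f 21 17 23
f 21 23 22
f 22 23 24
f 22 24 20
f 23 17 25
f 23 25 24
f 24 25 26
f 24 26 20
f 25 17 27
f 25 27 26
f 26 27 28
f 26 28 20
f 27 17 29
f 27 29 28
f 28 29 30
f 28 30 20
f 29 17 31
f 29 31 30
f 30 31 32
f 30 32 20
f 31 17 33
f 31 33 32
f 32 33 34
f 32 34 20
f 33 17 35
f 33 35 34
f 34 35 36
f 34 36 20
f 35 17 37
f 35 37 36
f 36 37 38
f 36 38 20
f 37 17 39
f 37 39 38
f 38 39 40
f 38 40 20
f 39 17 41
f 39 41 40
f 40 41 42
f 40 42 20
f 41 17 43
f 41 43 42
f 42 43 44
f 42 44 20
f 43 17 45
f 43 45 44
f 44 45 46
f 44 46 20
f 45 17 47
f 45 47 46
f 46 47 48
f 46 48 20
f 47 17 49
f 47 49 48
f 48 49 50
f 48 50 20
f 49 17 18
f 49 18 50
f 50 18 19
f 50 19 20
f 51 88 67
f 88 62 91
f 67 91 56
f 88 91 67
f 51 67 63
f 67 56 68
f 63 68 52
f 67 68 63
f 51 63 72
f 63 52 73
f 72 73 58
f 63 73 72
f 51 72 84
f 72 58 87
f 84 87 61
f 72 87 84
f 51 84 88
f 84 61 92
f 88 92 62
f 84 92 88
f 52 68 79
f 68 56 82
f 79 82 60
f 68 82 79
f 56 91 69
f 91 62 90
f 69 90 55
f 91 90 69
f 62 92 89
f 92 61 85
f 89 85 53
f 92 85 89
f 61 87 86
f 87 58 74
f 86 74 57
f 87 74 86
f 58 73 78
f 73 52 75
f 78 75 59
f 73 75 78
f 54 80 66
f 80 60 81
f 66 81 55
f 80 81 66
f 54 66 64
f 66 55 65
f 64 65 53
f 66 65 64
f 54 64 71
f 64 53 70
f 71 70 57
f 64 70 71
f 54 71 76
f 71 57 77
f 76 77 59
f 71 77 76
f 54 76 80
f 76 59 83
f 80 83 60
f 76 83 80
f 55 81 69
f 81 60 82
f 69 82 56
f 81 82 69
f 53 65 89
f 65 55 90
f 89 90 62
f 65 90 89
f 57 70 86
f 70 53 85
f 86 85 61
f 70 85 86
f 59 77 78
f 77 57 74
f 78 74 58
f 77 74 78
f 60 83 79
f 83 59 75
f 79 75 52
f 83 75 79



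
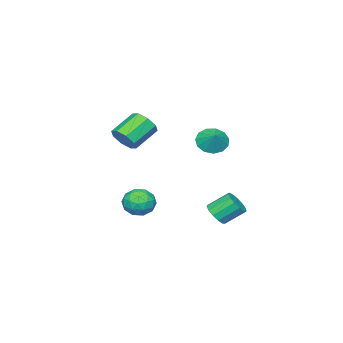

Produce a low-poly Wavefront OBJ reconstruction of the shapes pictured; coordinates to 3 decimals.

v -2.418 -1.53 1.183
v -1.528 -2.011 0.868
v -1.742 -0.81 1.997
v -1.6 -1.538 0.51
v -1.932 -1.063 0.365
v -2.418 -0.736 0.481
v -2.905 -0.661 0.819
v -3.237 -0.862 1.273
v -3.309 -1.275 1.698
v -3.099 -1.769 1.96
v -2.672 -2.187 1.975
v -2.165 -2.396 1.739
v -1.739 -2.331 1.326
v 4.74 -2.647 3.184
v 5.236 -2.033 3.766
v 3.635 -1.718 4.797
v 3.14 -2.333 4.216
v 4.926 -1.685 3.178
v 3.325 -1.37 4.209
v 4.507 -1.901 2.594
v 2.906 -1.586 3.626
v 4.225 -2.554 2.356
v 2.624 -2.239 3.387
v 4.245 -3.262 2.603
v 2.644 -2.947 3.634
v 4.555 -3.61 3.191
v 2.954 -3.295 4.222
v 4.974 -3.394 3.774
v 3.373 -3.079 4.806
v 5.256 -2.741 4.013
v 3.655 -2.426 5.044
v -1.135 -0.266 -4.369
v -0.771 -0.698 -3.656
v -1.6 0.313 -2.618
v -1.965 0.746 -3.331
v -0.45 -0.316 -3.773
v -1.279 0.696 -2.735
v -0.347 0.083 -4.079
v -1.176 1.094 -3.041
v -0.494 0.371 -4.477
v -1.323 1.382 -3.439
v -0.845 0.456 -4.841
v -1.674 1.468 -3.802
v -1.288 0.313 -5.055
v -2.117 1.324 -4.017
v -1.683 -0.015 -5.051
v -2.512 0.997 -4.013
v -1.904 -0.422 -4.831
v -2.733 0.59 -3.793
v -1.881 -0.779 -4.464
v -2.71 0.233 -3.426
v -1.621 -0.974 -4.067
v -2.45 0.038 -3.029
v -1.207 -0.944 -3.766
v -2.037 0.068 -2.728
v 2.182 -2.991 -3.858
v 2.763 -3.223 -2.923
v 1.097 -4.417 -3.537
v 1.678 -4.649 -2.602
v 1.035 -3.727 -2.651
v 1.706 -2.846 -2.849
v 2.154 -4.794 -3.611
v 2.825 -3.913 -3.809
v 2.746 -4.337 -2.77
v 2.055 -3.677 -2.177
v 1.805 -3.963 -4.283
v 1.114 -3.303 -3.69
v 2.568 -2.982 -3.419
v 1.292 -4.658 -3.041
v 0.914 -4.116 -3.07
v 1.256 -4.252 -2.52
v 1.946 -2.76 -3.375
v 2.288 -2.896 -2.826
v 1.272 -3.192 -2.666
v 1.572 -4.744 -3.634
v 1.914 -4.88 -3.085
v 2.604 -3.388 -3.94
v 2.946 -3.524 -3.39
v 2.588 -4.448 -3.794
v 2.899 -3.773 -2.779
v 2.262 -4.611 -2.591
v 2.542 -4.697 -3.184
v 2.936 -4.179 -3.3
v 2.493 -3.385 -2.431
v 1.855 -4.223 -2.242
v 1.477 -3.681 -2.27
v 1.871 -3.163 -2.387
v 2.483 -4.04 -2.341
v 2.005 -3.417 -4.218
v 1.367 -4.255 -4.029
v 1.989 -4.477 -4.073
v 2.383 -3.959 -4.19
v 1.598 -3.029 -3.869
v 0.961 -3.867 -3.681
v 0.924 -3.461 -3.16
v 1.318 -2.943 -3.276
v 1.377 -3.6 -4.119
f 2 1 4
f 2 4 3
f 4 1 5
f 4 5 3
f 5 1 6
f 5 6 3
f 6 1 7
f 6 7 3
f 7 1 8
f 7 8 3
f 8 1 9
f 8 9 3
f 9 1 10
f 9 10 3
f 10 1 11
f 10 11 3
f 11 1 12
f 11 12 3
f 12 1 13
f 12 13 3
f 13 1 2
f 13 2 3
f 15 14 18
f 15 18 16
f 16 18 19
f 16 19 17
f 18 14 20
f 18 20 19
f 19 20 21
f 19 21 17
f 20 14 22
f 20 22 21
f 21 22 23
f 21 23 17
f 22 14 24
f 22 24 23
f 23 24 25
f 23 25 17
f 24 14 26
f 24 26 25
f 25 26 27
f 25 27 17
f 26 14 28
f 26 28 27
f 27 28 29
f 27 29 17
f 28 14 30
f 28 30 29
f 29 30 31
f 29 31 17
f 30 14 15
f 30 15 31
f 31 15 16
f 31 16 17
f 33 32 36
f 33 36 34
f 34 36 37
f 34 37 35
f 36 32 38
f 36 38 37
f 37 38 39
f 37 39 35
f 38 32 40
f 38 40 39
f 39 40 41
f 39 41 35
f 40 32 42
f 40 42 41
f 41 42 43
f 41 43 35
f 42 32 44
f 42 44 43
f 43 44 45
f 43 45 35
f 44 32 46
f 44 46 45
f 45 46 47
f 45 47 35
f 46 32 48
f 46 48 47
f 47 48 49
f 47 49 35
f 48 32 50
f 48 50 49
f 49 50 51
f 49 51 35
f 50 32 52
f 50 52 51
f 51 52 53
f 51 53 35
f 52 32 54
f 52 54 53
f 53 54 55
f 53 55 35
f 54 32 33
f 54 33 55
f 55 33 34
f 55 34 35
f 56 93 72
f 93 67 96
f 72 96 61
f 93 96 72
f 56 72 68
f 72 61 73
f 68 73 57
f 72 73 68
f 56 68 77
f 68 57 78
f 77 78 63
f 68 78 77
f 56 77 89
f 77 63 92
f 89 92 66
f 77 92 89
f 56 89 93
f 89 66 97
f 93 97 67
f 89 97 93
f 57 73 84
f 73 61 87
f 84 87 65
f 73 87 84
f 61 96 74
f 96 67 95
f 74 95 60
f 96 95 74
f 67 97 94
f 97 66 90
f 94 90 58
f 97 90 94
f 66 92 91
f 92 63 79
f 91 79 62
f 92 79 91
f 63 78 83
f 78 57 80
f 83 80 64
f 78 80 83
f 59 85 71
f 85 65 86
f 71 86 60
f 85 86 71
f 59 71 69
f 71 60 70
f 69 70 58
f 71 70 69
f 59 69 76
f 69 58 75
f 76 75 62
f 69 75 76
f 59 76 81
f 76 62 82
f 81 82 64
f 76 82 81
f 59 81 85
f 81 64 88
f 85 88 65
f 81 88 85
f 60 86 74
f 86 65 87
f 74 87 61
f 86 87 74
f 58 70 94
f 70 60 95
f 94 95 67
f 70 95 94
f 62 75 91
f 75 58 90
f 91 90 66
f 75 90 91
f 64 82 83
f 82 62 79
f 83 79 63
f 82 79 83
f 65 88 84
f 88 64 80
f 84 80 57
f 88 80 84

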